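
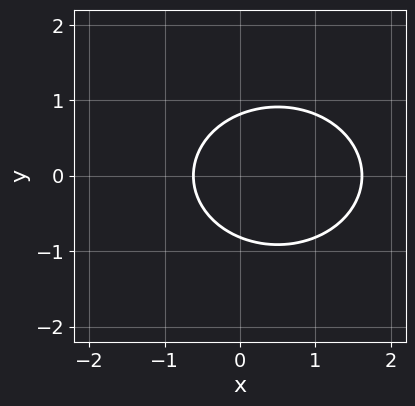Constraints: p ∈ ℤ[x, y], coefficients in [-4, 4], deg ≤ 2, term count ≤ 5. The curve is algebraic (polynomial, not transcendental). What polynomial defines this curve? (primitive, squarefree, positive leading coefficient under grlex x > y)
The degree is 2 — the shape is more complex than any degree-1 curve.
Symmetries: mirror symmetry y ↦ −y ⇒ only even powers of y.
Together with the visible shape, these determine p as stated.

2*x^2 + 3*y^2 - 2*x - 2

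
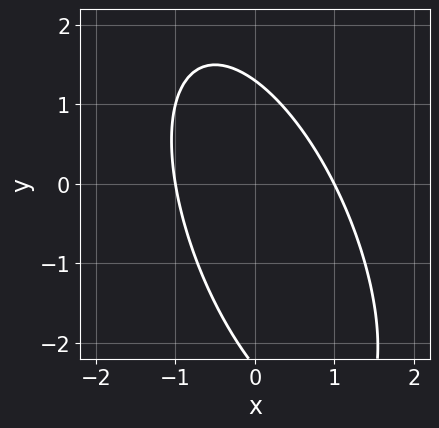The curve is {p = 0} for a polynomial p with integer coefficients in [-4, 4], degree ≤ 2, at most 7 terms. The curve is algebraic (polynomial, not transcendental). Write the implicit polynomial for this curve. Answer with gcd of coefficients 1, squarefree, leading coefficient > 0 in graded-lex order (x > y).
(a) Degree: a generic line meets the curve in up to 2 points, so deg p = 2.
(b) From the visible intercepts: among the integer gridlines, it crosses the x-axis at x ∈ {-1, 1}.
(c) The integer polynomial consistent with all of this is the stated p.

3*x^2 + 2*x*y + y^2 + y - 3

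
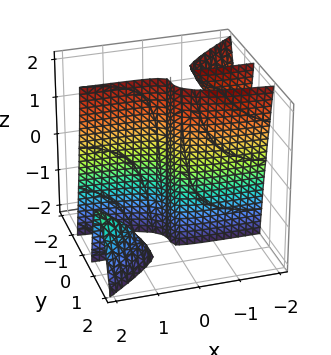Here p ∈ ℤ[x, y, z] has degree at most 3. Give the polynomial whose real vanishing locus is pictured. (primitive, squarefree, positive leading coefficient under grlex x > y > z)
(a) There are 3 components. They look like related sheets of one shape, so recover p as a whole.
(b) deg p = 3. The shape is more complex than any degree-2 surface.
(c) From the axis intercepts and sections: the visible z-axis segment lies entirely on the surface; it crosses the x-axis at the gridline x = 0; one y-axis crossing is at y = 0.
(d) These observations pin down the coefficients.

2*x*y^2 - x*y*z - 3*y^3 - x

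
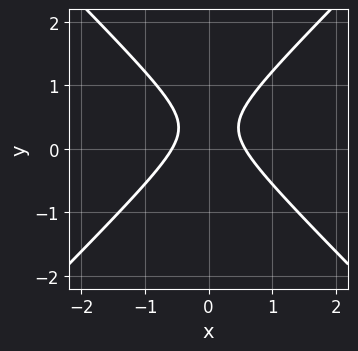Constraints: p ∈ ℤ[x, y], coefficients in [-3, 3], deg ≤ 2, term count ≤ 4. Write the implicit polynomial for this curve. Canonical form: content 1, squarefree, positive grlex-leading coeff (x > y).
3*x^2 - 3*y^2 + 2*y - 1

1. The degree is 2 — the shape is more complex than any degree-1 curve.
2. Symmetries: mirror symmetry x ↦ −x ⇒ only even powers of x.
3. Checking where it meets the axes: the curve avoids every integer y-axis point in the box.
4. Putting this together gives p.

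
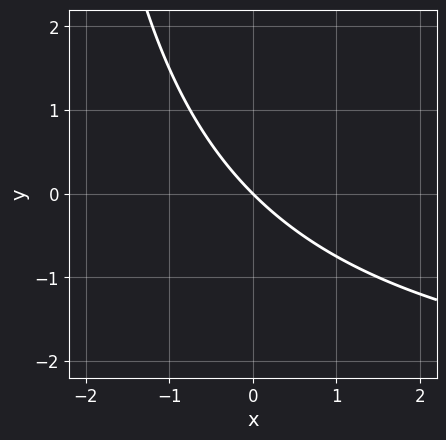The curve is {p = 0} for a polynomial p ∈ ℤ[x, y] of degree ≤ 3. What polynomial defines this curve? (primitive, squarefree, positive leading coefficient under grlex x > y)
First, degree: no degree-1 curve has this shape, so deg p = 2.
Then, observable constraints: it meets the x-axis at x = 0 (among the integer gridlines); it crosses the y-axis at the gridline y = 0.
Finally, matching integer coefficients to the picture gives p.

x*y + 3*x + 3*y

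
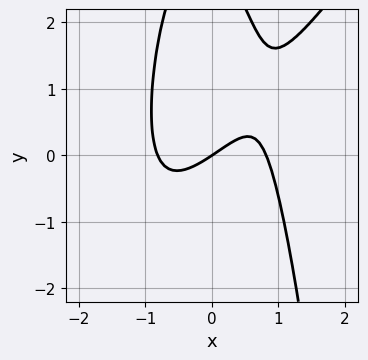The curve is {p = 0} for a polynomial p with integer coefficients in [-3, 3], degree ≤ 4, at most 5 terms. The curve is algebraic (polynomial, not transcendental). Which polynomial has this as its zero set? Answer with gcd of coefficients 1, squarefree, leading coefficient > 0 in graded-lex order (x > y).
3*x^3 - 2*x^2*y - y^2 - 2*x + 3*y

(a) The degree is 3 — no degree-2 curve has this shape.
(b) Observable constraints: it crosses the y-axis at the gridline y = 0; it crosses the x-axis at the gridline x = 0.
(c) Assembling these constraints gives the stated polynomial.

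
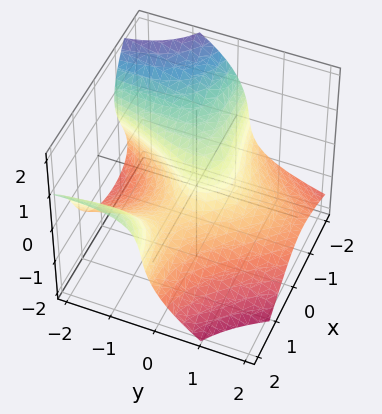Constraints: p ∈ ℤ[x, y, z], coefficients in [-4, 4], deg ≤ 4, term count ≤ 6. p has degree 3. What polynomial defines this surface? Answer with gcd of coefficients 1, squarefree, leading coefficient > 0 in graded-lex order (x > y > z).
3*x^2*y - 3*x*y*z + 3*z^3 + 2*y^2 + 2*x

First, deg p = 3. A generic line meets the surface in up to 3 points.
Next, from the visible intercepts: it meets the x-axis at x = 0 (among the integer gridlines); one y-axis crossing is at y = 0; it crosses the z-axis at the gridline z = 0.
Finally, matching integer coefficients to the picture gives p.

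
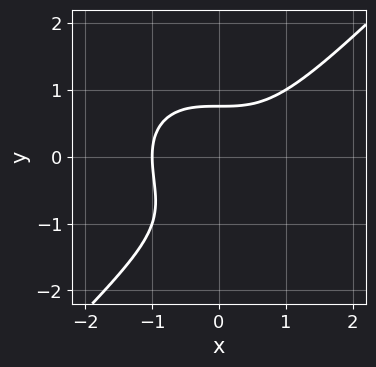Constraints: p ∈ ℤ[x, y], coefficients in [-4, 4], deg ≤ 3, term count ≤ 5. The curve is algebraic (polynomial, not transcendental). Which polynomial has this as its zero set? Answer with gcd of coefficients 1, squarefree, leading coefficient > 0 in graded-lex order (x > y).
x^3 - y^3 - y^2 + 1

(a) deg p = 3. No degree-2 curve has this shape.
(b) Checking where it meets the axes: it crosses the x-axis at the gridline x = -1.
(c) Solving for integer coefficients yields p as stated.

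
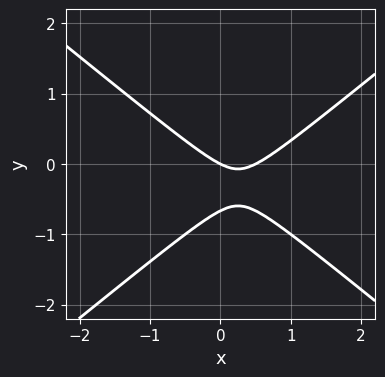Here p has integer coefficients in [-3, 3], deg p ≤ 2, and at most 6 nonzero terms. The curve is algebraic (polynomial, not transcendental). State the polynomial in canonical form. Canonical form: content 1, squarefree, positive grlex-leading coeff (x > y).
2*x^2 - 3*y^2 - x - 2*y

1. Degree: the shape is more complex than any degree-1 curve, so deg p = 2.
2. Reading off the gridlines: it crosses the y-axis at the gridline y = 0; it meets the x-axis at x = 0 (among the integer gridlines).
3. Matching integer coefficients to the picture gives p.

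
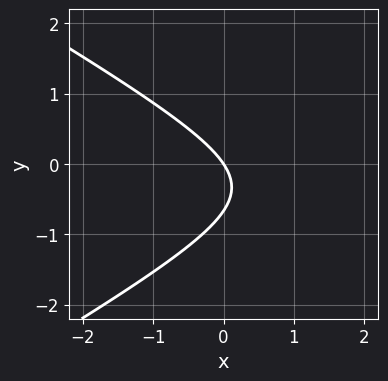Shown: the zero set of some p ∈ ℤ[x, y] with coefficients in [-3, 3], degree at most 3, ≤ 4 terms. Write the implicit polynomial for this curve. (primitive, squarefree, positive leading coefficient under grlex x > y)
x^2 - 3*y^2 - 3*x - 2*y

1. The degree is 2 — a generic line meets the curve in up to 2 points.
2. Checking where it meets the axes: it crosses the y-axis at the gridline y = 0; it crosses the x-axis at the gridline x = 0.
3. The integer polynomial consistent with all of this is the stated p.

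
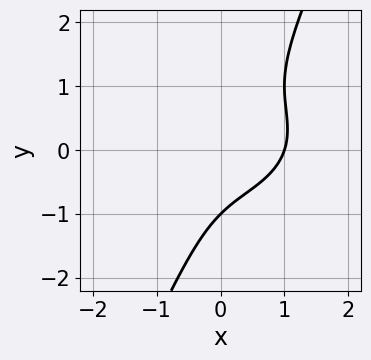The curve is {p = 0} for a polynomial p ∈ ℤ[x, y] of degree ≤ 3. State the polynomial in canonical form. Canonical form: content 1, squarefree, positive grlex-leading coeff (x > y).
x^3 + 2*x*y^2 - y^3 - x*y - 1

First, deg p = 3. No degree-2 curve has this shape.
Then, from the visible intercepts: it meets the x-axis at x = 1 (among the integer gridlines); it meets the y-axis at y = -1 (among the integer gridlines).
Finally, solving for integer coefficients yields p as stated.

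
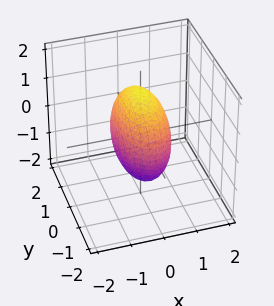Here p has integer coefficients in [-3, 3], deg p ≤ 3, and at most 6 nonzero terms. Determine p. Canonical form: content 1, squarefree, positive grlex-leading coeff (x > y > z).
3*x^2 + y^2 + z^2 - 2

The degree is 2 — a closed, bounded, convex surface; a quadric.
Symmetries: it's symmetric under y → −y, forcing even powers of y; it's symmetric under z → −z, forcing even powers of z; it's symmetric under x → −x, forcing even powers of x.
Matching integer coefficients to the picture gives p.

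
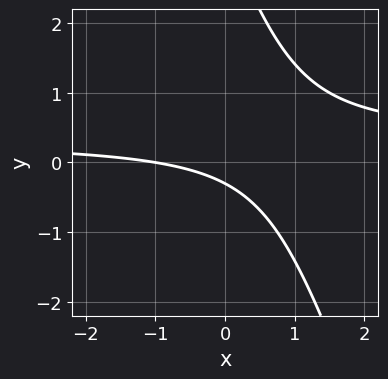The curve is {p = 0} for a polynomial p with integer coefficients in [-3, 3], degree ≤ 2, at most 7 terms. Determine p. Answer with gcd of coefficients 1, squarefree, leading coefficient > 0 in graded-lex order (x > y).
3*x*y + y^2 - x - 3*y - 1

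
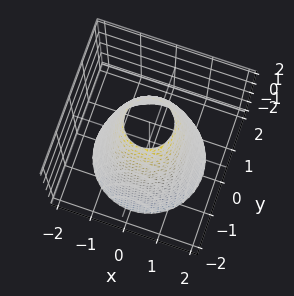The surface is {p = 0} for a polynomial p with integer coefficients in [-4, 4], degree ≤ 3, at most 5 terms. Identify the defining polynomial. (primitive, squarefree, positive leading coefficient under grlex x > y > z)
2*x^2 + 2*y^2 + z - 3

(a) deg p = 2. No degree-1 surface has this shape.
(b) Symmetries: rotational symmetry about the z-axis ⇒ p depends on x, y only through x² + y².
(c) From the visible intercepts: a circular section at z = -2 has radius between 1 and 2; the surface avoids every integer z-axis point in the box.
(d) These observations pin down the coefficients.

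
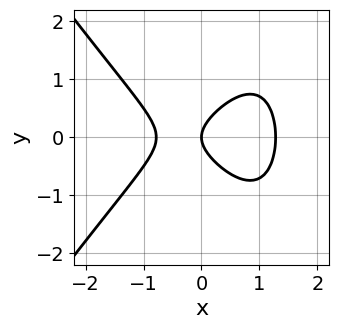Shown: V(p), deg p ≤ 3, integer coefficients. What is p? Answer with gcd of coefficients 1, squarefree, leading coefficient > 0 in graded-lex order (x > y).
2*x^3 - x*y^2 - x^2 + 3*y^2 - 2*x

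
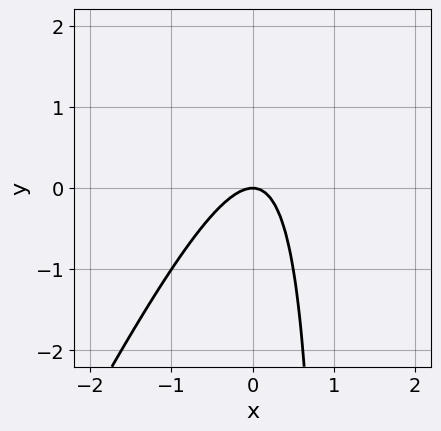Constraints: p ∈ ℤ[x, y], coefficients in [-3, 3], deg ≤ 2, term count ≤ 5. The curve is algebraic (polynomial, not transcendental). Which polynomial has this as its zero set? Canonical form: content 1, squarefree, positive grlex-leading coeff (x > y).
Degree: a generic line meets the curve in up to 2 points, so deg p = 2.
Observable constraints: it meets the y-axis at y = 0 (among the integer gridlines); it meets the x-axis at x = 0 (among the integer gridlines).
Solving for integer coefficients yields p as stated.

2*x^2 - x*y + y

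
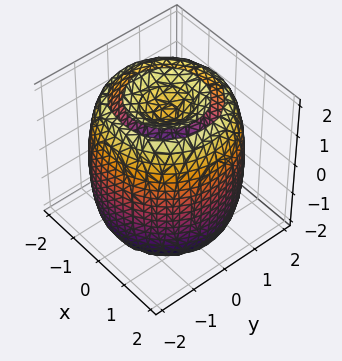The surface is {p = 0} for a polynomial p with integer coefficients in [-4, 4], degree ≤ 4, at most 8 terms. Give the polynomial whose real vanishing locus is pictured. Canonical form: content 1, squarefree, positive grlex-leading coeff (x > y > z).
(a) I count 2 distinct pieces. Treating them together as one polynomial.
(b) deg p = 4. A generic line meets the surface in up to 4 points.
(c) Symmetries: every cross-section ⟂ z is a circle, so x, y appear only via x² + y².
(d) From the visible intercepts: a circular section at z = -2 has radius exactly 1.
(e) Solving for integer coefficients yields p as stated.

x^4 + 2*x^2*y^2 + y^4 - 3*x^2 - 3*y^2 + z^2 - 2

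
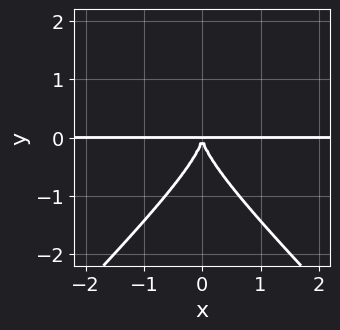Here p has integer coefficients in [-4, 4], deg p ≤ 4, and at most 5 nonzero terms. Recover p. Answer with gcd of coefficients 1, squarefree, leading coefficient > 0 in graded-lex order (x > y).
2*x^2*y^2 - 2*y^4 - 3*x^2*y

Degree: a generic line meets the curve in up to 4 points, so deg p = 4.
Symmetries: it's symmetric under x → −x, forcing even powers of x.
Checking where it meets the axes: the visible x-axis segment lies entirely on the curve.
Putting this together gives p.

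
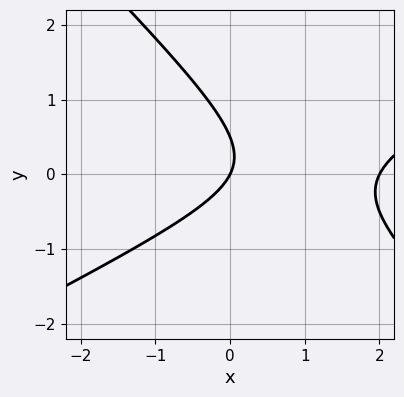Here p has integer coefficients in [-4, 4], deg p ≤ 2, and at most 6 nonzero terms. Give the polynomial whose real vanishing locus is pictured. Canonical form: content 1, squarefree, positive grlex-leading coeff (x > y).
x^2 - x*y - 2*y^2 - 2*x + y

deg p = 2. The shape is more complex than any degree-1 curve.
Reading off the gridlines: it meets the y-axis at y = 0 (among the integer gridlines); the x-axis gridline crossings are at x ∈ {0, 2}.
Putting this together gives p.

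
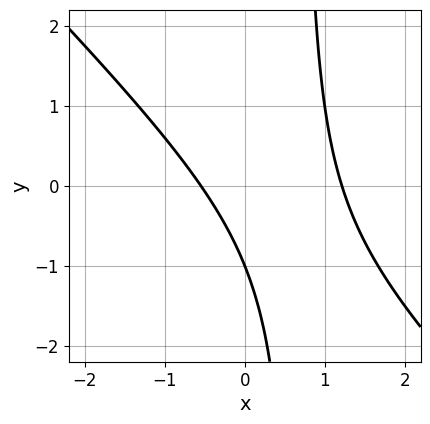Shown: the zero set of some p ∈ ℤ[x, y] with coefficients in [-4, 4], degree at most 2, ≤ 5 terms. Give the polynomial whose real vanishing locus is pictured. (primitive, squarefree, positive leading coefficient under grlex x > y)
3*x^2 + 3*x*y - 2*x - 2*y - 2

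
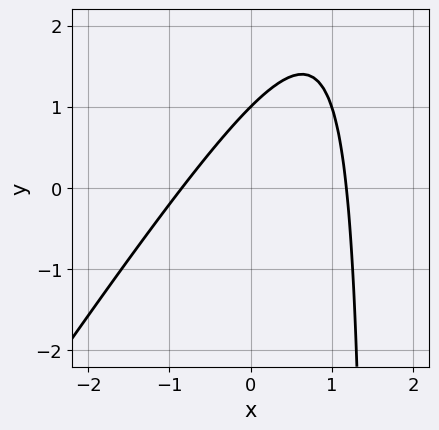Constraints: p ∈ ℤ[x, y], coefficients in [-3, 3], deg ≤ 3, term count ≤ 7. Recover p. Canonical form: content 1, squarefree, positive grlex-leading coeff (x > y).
3*x^2 - 2*x*y - x + 3*y - 3

1. deg p = 2.
2. Against the integer gridlines: it meets the y-axis at y = 1 (among the integer gridlines).
3. Together with the visible shape, these determine p as stated.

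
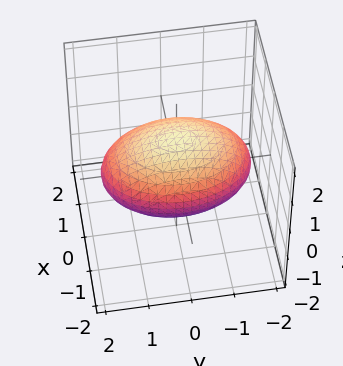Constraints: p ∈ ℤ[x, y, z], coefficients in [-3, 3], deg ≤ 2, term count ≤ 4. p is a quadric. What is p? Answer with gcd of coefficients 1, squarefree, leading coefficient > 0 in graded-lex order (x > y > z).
Degree: a closed, bounded, convex surface; a quadric, so deg p = 2.
Symmetries: it's symmetric under z → −z, forcing even powers of z; mirror symmetry y ↦ −y ⇒ only even powers of y; it's symmetric under x → −x, forcing even powers of x.
Against the integer gridlines: the z-axis gridline crossings are at z ∈ {-1, 1}.
Solving for integer coefficients yields p as stated.

2*x^2 + y^2 + 3*z^2 - 3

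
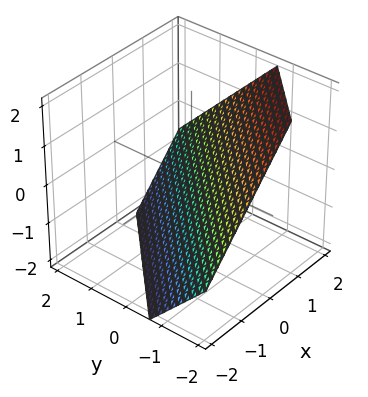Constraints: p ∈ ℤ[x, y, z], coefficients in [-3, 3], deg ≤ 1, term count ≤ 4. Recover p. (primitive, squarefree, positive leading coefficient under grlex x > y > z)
3*x - 3*y - 3*z - 2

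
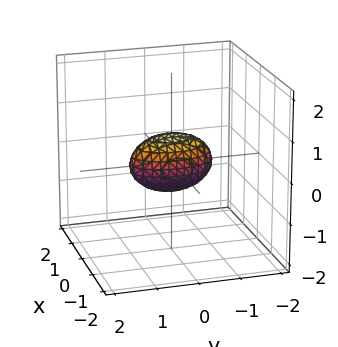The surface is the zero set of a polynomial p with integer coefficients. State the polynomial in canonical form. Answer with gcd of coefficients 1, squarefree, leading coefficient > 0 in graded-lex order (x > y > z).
First, deg p = 2.
Then, symmetries: mirror symmetry z ↦ −z ⇒ only even powers of z; the x ↦ −x reflection is a symmetry, so x appears only in even powers; the y ↦ −y reflection is a symmetry, so y appears only in even powers.
Next, against the integer gridlines: among the integer gridlines, it crosses the y-axis at y ∈ {-1, 1}.
Finally, these observations pin down the coefficients.

3*x^2 + y^2 + 2*z^2 - 1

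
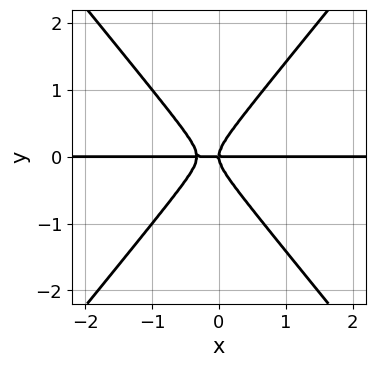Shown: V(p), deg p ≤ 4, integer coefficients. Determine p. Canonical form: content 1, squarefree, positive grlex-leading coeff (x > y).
(a) deg p = 3. The shape is more complex than any degree-2 curve.
(b) Checking where it meets the axes: the visible x-axis segment lies entirely on the curve; one y-axis crossing is at y = 0.
(c) Together with the visible shape, these determine p as stated.

3*x^2*y - 2*y^3 + x*y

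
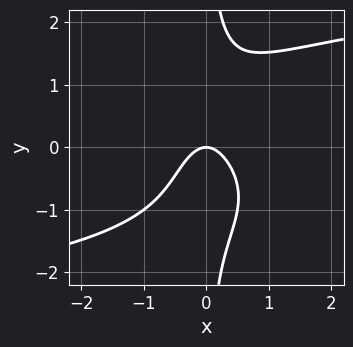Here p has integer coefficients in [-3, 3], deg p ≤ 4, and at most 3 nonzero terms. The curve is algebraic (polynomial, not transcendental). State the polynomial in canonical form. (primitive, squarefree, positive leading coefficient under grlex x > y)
x*y^3 - 2*x^2 - y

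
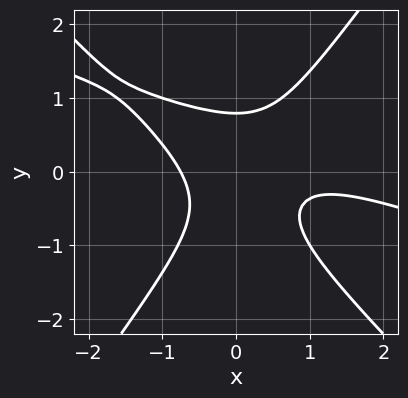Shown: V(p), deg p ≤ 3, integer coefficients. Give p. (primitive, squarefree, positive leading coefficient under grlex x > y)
x^3 + 3*x^2*y - 2*y^3 - x^2 + 1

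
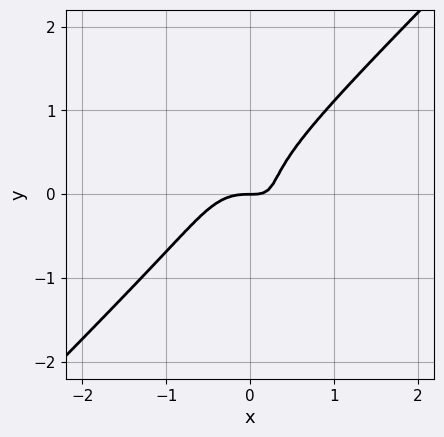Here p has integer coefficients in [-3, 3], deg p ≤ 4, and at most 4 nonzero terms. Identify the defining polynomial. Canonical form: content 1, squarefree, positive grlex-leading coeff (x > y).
3*x^3 - 3*y^3 + 2*x*y - y

First, deg p = 3. No degree-2 curve has this shape.
Then, from the axis intercepts and sections: one x-axis crossing is at x = 0; it meets the y-axis at y = 0 (among the integer gridlines).
Finally, putting this together gives p.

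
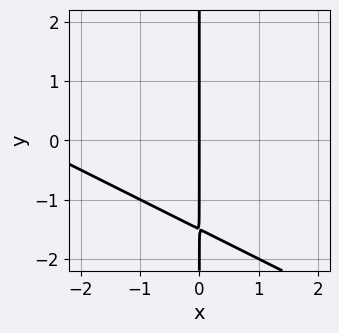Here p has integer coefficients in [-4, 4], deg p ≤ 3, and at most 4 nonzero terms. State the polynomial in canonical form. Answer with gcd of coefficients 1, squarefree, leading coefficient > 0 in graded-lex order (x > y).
x^2 + 2*x*y + 3*x

1. deg p = 2. A generic line meets the curve in up to 2 points.
2. From the visible intercepts: every point of the y-axis in the box is on the curve; one x-axis crossing is at x = 0.
3. Solving for integer coefficients yields p as stated.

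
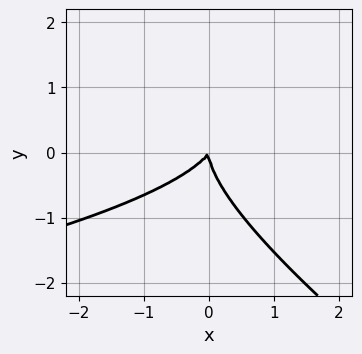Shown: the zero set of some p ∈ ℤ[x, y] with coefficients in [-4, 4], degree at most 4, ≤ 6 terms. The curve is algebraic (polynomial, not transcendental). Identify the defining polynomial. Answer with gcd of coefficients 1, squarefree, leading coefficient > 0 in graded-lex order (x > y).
1. The degree is 3 — a generic line meets the curve in up to 3 points.
2. From the visible intercepts: it crosses the y-axis at the gridline y = 0; one x-axis crossing is at x = 0.
3. Putting this together gives p.

2*x*y^2 + 3*y^3 + 3*x^2 - 2*x*y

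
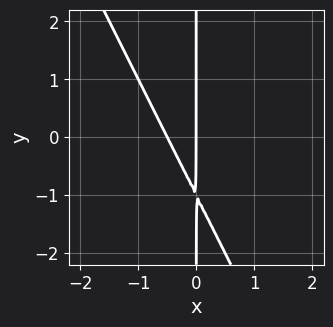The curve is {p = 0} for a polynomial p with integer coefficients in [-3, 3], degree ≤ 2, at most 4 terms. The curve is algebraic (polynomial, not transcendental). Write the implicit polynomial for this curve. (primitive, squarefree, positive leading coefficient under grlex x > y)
2*x^2 + x*y + x

1. deg p = 2. No degree-1 curve has this shape.
2. Checking where it meets the axes: every point of the y-axis in the box is on the curve; it crosses the x-axis at the gridline x = 0.
3. Putting this together gives p.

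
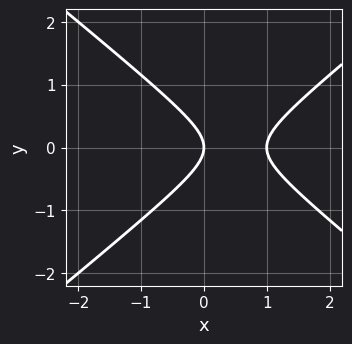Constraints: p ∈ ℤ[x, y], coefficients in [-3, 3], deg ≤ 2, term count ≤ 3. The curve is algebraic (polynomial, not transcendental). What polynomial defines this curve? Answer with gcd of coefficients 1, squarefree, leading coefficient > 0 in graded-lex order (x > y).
1. deg p = 2. A generic line meets the curve in up to 2 points.
2. Symmetries: it's symmetric under y → −y, forcing even powers of y.
3. From the visible intercepts: it meets the y-axis at y = 0 (among the integer gridlines); among the integer gridlines, it crosses the x-axis at x ∈ {0, 1}.
4. Fitting integer coefficients to these (and the overall shape) gives p.

2*x^2 - 3*y^2 - 2*x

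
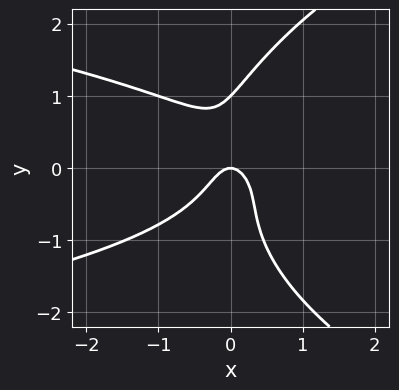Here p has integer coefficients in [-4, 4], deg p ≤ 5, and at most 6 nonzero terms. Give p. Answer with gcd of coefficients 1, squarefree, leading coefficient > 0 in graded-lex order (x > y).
y^4 - 3*x*y^2 - 3*x^2 - y

First, degree: the shape is more complex than any degree-3 curve, so deg p = 4.
Then, reading off the gridlines: among the integer gridlines, it crosses the y-axis at y ∈ {0, 1}; it crosses the x-axis at the gridline x = 0.
Finally, these observations pin down the coefficients.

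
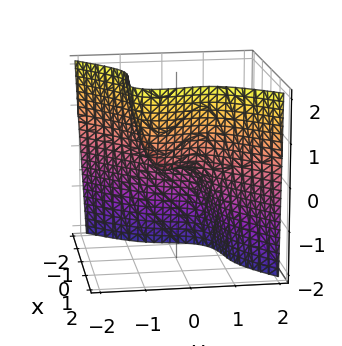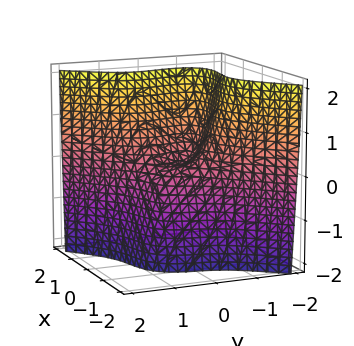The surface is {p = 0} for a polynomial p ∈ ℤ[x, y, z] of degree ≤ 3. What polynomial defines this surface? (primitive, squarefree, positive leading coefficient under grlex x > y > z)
3*x^3 - 3*y^3 + 2*x*y - 2*z

1. The degree is 3 — the shape is more complex than any degree-2 surface.
2. Reading off the gridlines: it crosses the z-axis at the gridline z = 0; one x-axis crossing is at x = 0.
3. Solving for integer coefficients yields p as stated.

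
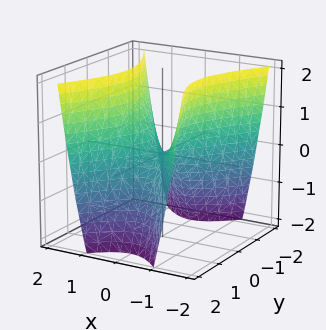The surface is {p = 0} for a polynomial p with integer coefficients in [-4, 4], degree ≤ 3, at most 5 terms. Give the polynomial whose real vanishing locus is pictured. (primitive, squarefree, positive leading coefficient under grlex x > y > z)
2*x^2 - y^2 - z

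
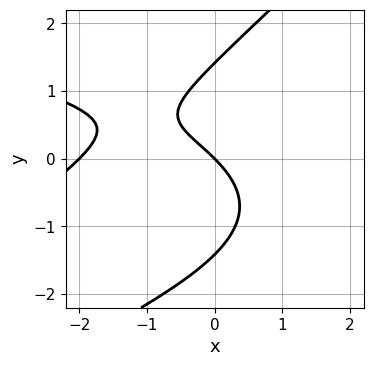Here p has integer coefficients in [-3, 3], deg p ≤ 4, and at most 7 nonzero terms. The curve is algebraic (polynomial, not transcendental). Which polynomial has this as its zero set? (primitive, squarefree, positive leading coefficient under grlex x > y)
1. The degree is 3 — the shape is more complex than any degree-2 curve.
2. Observable constraints: the x-axis gridline crossings are at x ∈ {-2, 0}; one y-axis crossing is at y = 0.
3. Solving for integer coefficients yields p as stated.

x*y^2 - y^3 + x^2 + 2*x + 2*y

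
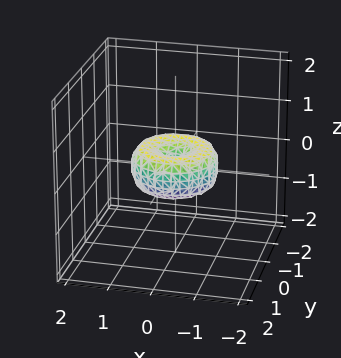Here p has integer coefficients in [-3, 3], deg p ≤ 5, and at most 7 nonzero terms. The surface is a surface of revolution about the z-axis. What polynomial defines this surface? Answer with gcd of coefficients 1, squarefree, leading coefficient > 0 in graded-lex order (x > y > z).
x^4 + 2*x^2*y^2 + y^4 - x^2 - y^2 + z^2

First, deg p = 4. A generic line meets the surface in up to 4 points.
Then, symmetry: the surface is invariant under rotation about z: p = q(x² + y², z).
Then, reading off the gridlines: a circular section at z = 0 has radius exactly 1; among the integer gridlines, it crosses the x-axis at x ∈ {-1, 0, 1}; it meets the z-axis at z = 0 (among the integer gridlines).
Finally, the integer polynomial consistent with all of this is the stated p. Check: (0, 1, 0) on the y-axis lies on the surface, and p(0, 1, 0) = 0. ✓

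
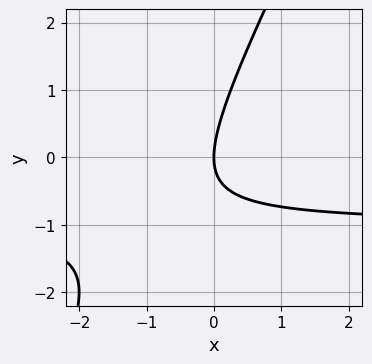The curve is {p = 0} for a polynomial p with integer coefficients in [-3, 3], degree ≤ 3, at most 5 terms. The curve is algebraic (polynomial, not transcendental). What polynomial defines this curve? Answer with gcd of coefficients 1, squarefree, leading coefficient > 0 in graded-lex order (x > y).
First, the degree is 2 — the shape is more complex than any degree-1 curve.
Next, against the integer gridlines: it meets the y-axis at y = 0 (among the integer gridlines); it meets the x-axis at x = 0 (among the integer gridlines).
Finally, solving for integer coefficients yields p as stated.

2*x*y - y^2 + 2*x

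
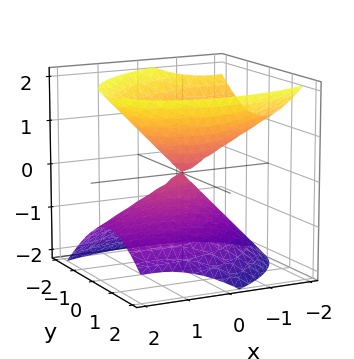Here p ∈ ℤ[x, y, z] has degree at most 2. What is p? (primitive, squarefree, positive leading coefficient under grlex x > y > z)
x^2 - x*y + x*z + 2*y^2 - 2*z^2

(a) The picture has 2 separate pieces. Treating them together as one polynomial.
(b) deg p = 2. The shape is more complex than any degree-1 surface.
(c) From the visible intercepts: it crosses the x-axis at the gridline x = 0; one z-axis crossing is at z = 0; it crosses the y-axis at the gridline y = 0.
(d) Matching integer coefficients to the picture gives p.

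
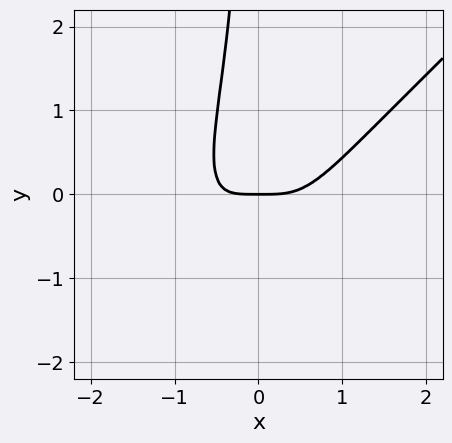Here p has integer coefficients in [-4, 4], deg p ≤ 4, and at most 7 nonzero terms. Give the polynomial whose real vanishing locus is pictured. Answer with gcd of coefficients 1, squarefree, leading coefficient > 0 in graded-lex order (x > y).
3*x^4 - 3*x^3*y - 2*x*y^2 - x*y - 2*y

(a) The degree is 4 — the shape is more complex than any degree-3 curve.
(b) From the visible intercepts: it crosses the y-axis at the gridline y = 0; it crosses the x-axis at the gridline x = 0.
(c) Solving for integer coefficients yields p as stated.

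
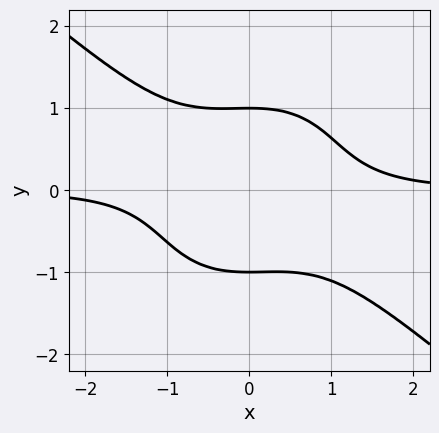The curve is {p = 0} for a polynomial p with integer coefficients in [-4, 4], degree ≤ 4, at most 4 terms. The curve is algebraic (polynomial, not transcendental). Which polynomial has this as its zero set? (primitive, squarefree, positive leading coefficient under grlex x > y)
2*x^3*y + x^2*y^2 + 2*y^4 - 2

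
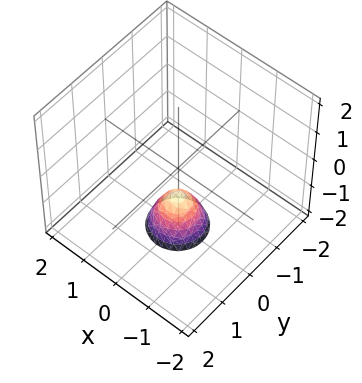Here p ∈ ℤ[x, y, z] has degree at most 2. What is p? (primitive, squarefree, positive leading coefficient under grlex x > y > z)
(a) deg p = 2. A generic line meets the surface in up to 2 points.
(b) Symmetry: every cross-section ⟂ z is a circle, so x, y appear only via x² + y².
(c) Checking where it meets the axes: a circular section at z = -2 has radius between 0 and 1; one z-axis crossing is at z = -1; no x-intercept at any integer in the box.
(d) Together with the visible shape, these determine p as stated.

2*x^2 + 2*y^2 + z + 1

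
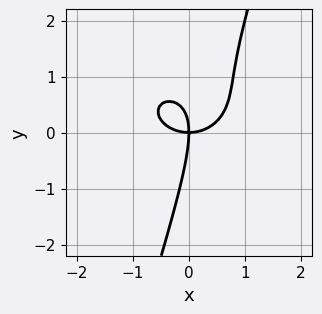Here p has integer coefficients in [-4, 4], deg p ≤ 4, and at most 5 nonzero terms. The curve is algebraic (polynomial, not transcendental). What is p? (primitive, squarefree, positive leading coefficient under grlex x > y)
First, degree: a generic line meets the curve in up to 3 points, so deg p = 3.
Then, against the integer gridlines: it meets the x-axis at x = 0 (among the integer gridlines); it meets the y-axis at y = 0 (among the integer gridlines).
Finally, fitting integer coefficients to these (and the overall shape) gives p.

2*x^3 + 3*x*y^2 - y^3 - 3*x*y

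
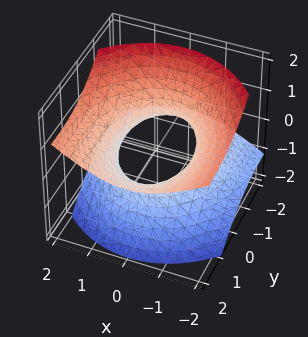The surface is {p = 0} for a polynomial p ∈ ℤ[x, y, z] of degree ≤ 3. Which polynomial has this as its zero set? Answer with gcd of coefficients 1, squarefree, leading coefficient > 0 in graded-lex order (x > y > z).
deg p = 2. The shape is more complex than any degree-1 surface.
From the visible intercepts: no z-intercept at any integer in the box; the x-axis gridline crossings are at x ∈ {-1, 1}.
Fitting integer coefficients to these (and the overall shape) gives p.

2*x^2 + y^2 - 3*y*z - 3*z^2 - 2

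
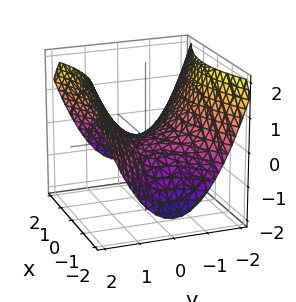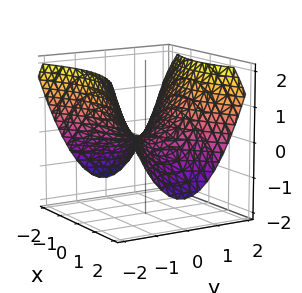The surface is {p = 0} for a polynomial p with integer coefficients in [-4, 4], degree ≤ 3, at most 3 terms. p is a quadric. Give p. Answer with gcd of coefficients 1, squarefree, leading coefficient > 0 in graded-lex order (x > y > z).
x^2 - 2*y^2 + 3*z

1. Degree: a hyperbolic paraboloid; a quadric, so deg p = 2.
2. Symmetries: the x ↦ −x reflection is a symmetry, so x appears only in even powers; the y ↦ −y reflection is a symmetry, so y appears only in even powers.
3. Observable constraints: one z-axis crossing is at z = 0; one y-axis crossing is at y = 0; it crosses the x-axis at the gridline x = 0.
4. Matching integer coefficients to the picture gives p.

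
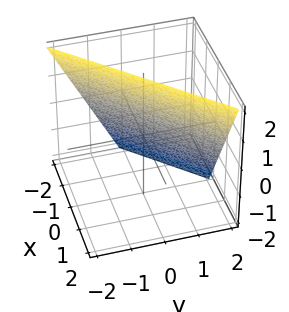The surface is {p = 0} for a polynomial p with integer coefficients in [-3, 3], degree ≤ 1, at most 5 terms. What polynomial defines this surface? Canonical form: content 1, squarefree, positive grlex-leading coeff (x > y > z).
2*x - 2*y - z + 2

(a) The degree is 1 — every cross-section is a straight line — this is a plane.
(b) Observable constraints: it meets the x-axis at x = -1 (among the integer gridlines); one z-axis crossing is at z = 2; it crosses the y-axis at the gridline y = 1.
(c) Matching integer coefficients to the picture gives p.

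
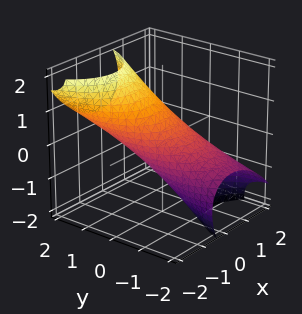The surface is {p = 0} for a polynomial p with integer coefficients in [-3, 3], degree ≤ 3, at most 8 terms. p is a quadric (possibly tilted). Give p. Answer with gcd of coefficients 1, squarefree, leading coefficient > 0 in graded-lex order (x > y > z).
The degree is 2 — a generic line meets the surface in up to 2 points.
Checking where it meets the axes: among the integer gridlines, it crosses the z-axis at z ∈ {-1, 1}; the x-axis gridline crossings are at x ∈ {-1, 1}.
Matching integer coefficients to the picture gives p.

2*x^2 + 2*x*z + y^2 - 3*y*z + 2*z^2 - 2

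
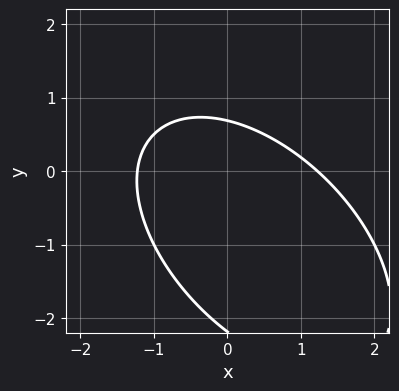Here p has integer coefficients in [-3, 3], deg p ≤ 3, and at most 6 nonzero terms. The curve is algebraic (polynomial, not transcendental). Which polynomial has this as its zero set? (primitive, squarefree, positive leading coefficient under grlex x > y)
2*x^2 + 2*x*y + 2*y^2 + 3*y - 3

(a) deg p = 2.
(b) Solving for integer coefficients yields p as stated.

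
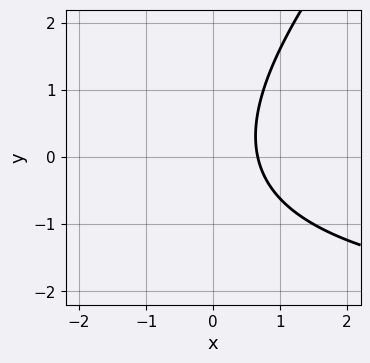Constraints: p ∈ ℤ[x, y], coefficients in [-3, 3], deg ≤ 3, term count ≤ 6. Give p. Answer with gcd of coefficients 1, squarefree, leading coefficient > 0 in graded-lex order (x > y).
Degree: no degree-1 curve has this shape, so deg p = 2.
Observable constraints: it misses every integer gridline on the y-axis.
These observations pin down the coefficients.

x*y - y^2 + 3*x - 2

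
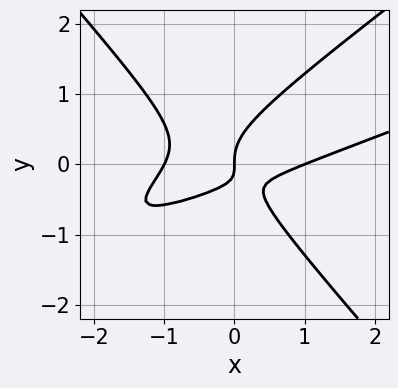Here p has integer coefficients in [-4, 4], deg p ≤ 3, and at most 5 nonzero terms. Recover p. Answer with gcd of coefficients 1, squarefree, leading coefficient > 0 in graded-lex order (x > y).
x^3 - 3*x^2*y + 3*y^3 - 2*x*y - x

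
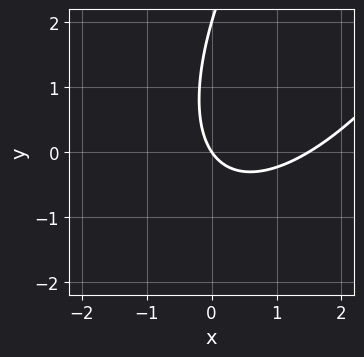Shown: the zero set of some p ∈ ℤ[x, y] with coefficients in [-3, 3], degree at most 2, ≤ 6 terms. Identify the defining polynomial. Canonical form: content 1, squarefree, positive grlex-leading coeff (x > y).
2*x^2 - 2*x*y + y^2 - 3*x - 2*y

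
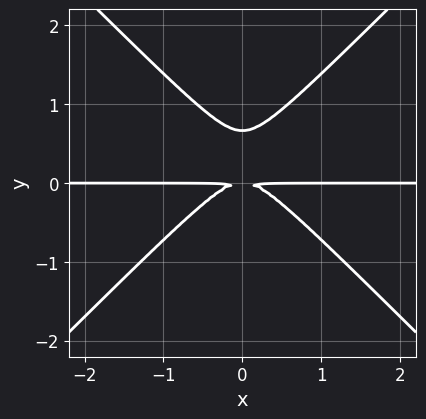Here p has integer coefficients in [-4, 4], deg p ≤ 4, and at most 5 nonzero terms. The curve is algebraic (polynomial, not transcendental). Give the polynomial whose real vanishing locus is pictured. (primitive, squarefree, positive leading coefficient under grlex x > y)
3*x^2*y - 3*y^3 + 2*y^2

First, deg p = 3. A generic line meets the curve in up to 3 points.
Next, symmetries: mirror symmetry x ↦ −x ⇒ only even powers of x.
Next, checking where it meets the axes: every point of the x-axis in the box is on the curve.
Finally, solving for integer coefficients yields p as stated.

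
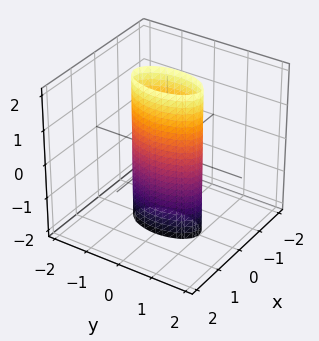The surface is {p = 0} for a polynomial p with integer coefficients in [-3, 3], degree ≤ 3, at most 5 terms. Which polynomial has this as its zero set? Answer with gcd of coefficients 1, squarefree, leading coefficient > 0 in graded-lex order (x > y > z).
3*x^2 + y^2 - 1

(a) deg p = 2.
(b) Symmetries: the y ↦ −y reflection is a symmetry, so y appears only in even powers; the x ↦ −x reflection is a symmetry, so x appears only in even powers; it's symmetric under z → −z, forcing even powers of z.
(c) Reading off the gridlines: the y-axis gridline crossings are at y ∈ {-1, 1}; the surface avoids every integer z-axis point in the box.
(d) Solving for integer coefficients yields p as stated.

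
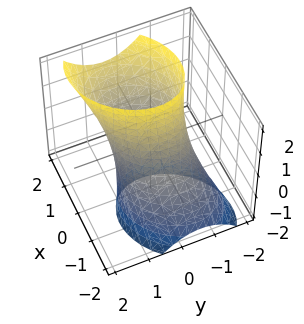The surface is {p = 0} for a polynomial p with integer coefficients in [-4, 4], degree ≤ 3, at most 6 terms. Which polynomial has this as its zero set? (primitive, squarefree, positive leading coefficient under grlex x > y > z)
First, the degree is 2 — no degree-1 surface has this shape.
Then, from the visible intercepts: it misses every integer gridline on the z-axis; the x-axis gridline crossings are at x ∈ {-1, 1}; among the integer gridlines, it crosses the y-axis at y ∈ {-1, 1}.
Finally, fitting integer coefficients to these (and the overall shape) gives p.

2*x^2 - x*y - 2*x*z + 2*y^2 - 2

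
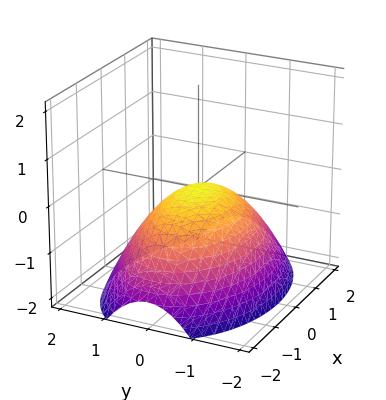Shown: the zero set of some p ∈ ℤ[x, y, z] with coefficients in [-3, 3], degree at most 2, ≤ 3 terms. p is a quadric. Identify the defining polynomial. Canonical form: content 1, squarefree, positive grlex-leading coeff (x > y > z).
x^2 + 2*y^2 + 3*z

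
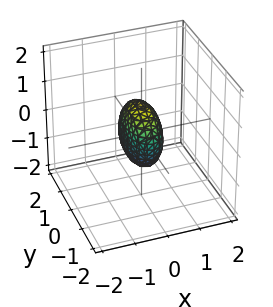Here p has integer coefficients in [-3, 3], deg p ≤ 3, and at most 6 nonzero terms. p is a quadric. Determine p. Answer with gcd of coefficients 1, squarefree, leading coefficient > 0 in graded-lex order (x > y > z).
(a) The degree is 2 — bounded and convex; a quadric.
(b) Symmetries: the x ↦ −x reflection is a symmetry, so x appears only in even powers; the z ↦ −z reflection is a symmetry, so z appears only in even powers; the y ↦ −y reflection is a symmetry, so y appears only in even powers.
(c) Against the integer gridlines: the z-axis gridline crossings are at z ∈ {-1, 1}; the y-axis gridline crossings are at y ∈ {-1, 1}.
(d) Together with the visible shape, these determine p as stated.

3*x^2 + y^2 + z^2 - 1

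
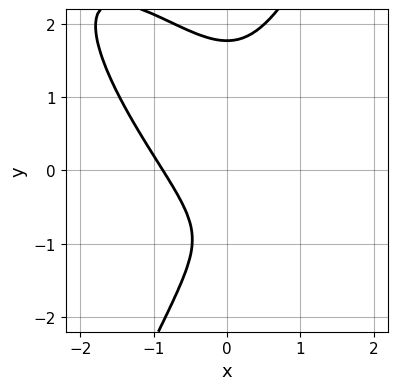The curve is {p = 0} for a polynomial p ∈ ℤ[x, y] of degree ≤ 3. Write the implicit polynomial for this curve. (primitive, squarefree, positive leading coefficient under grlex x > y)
3*x^3 + 3*x^2*y - y^3 + 2*y + 2

First, deg p = 3. No degree-2 curve has this shape.
Finally, solving for integer coefficients yields p as stated.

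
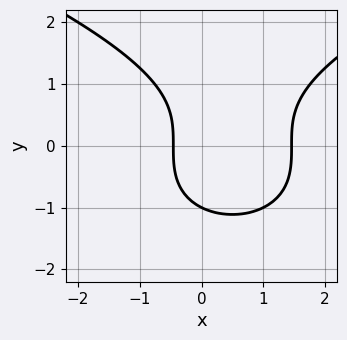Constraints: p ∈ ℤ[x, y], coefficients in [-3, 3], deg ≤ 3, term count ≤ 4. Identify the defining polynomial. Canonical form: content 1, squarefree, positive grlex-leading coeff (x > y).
2*y^3 - 3*x^2 + 3*x + 2

(a) deg p = 3.
(b) Against the integer gridlines: it meets the y-axis at y = -1 (among the integer gridlines).
(c) Fitting integer coefficients to these (and the overall shape) gives p.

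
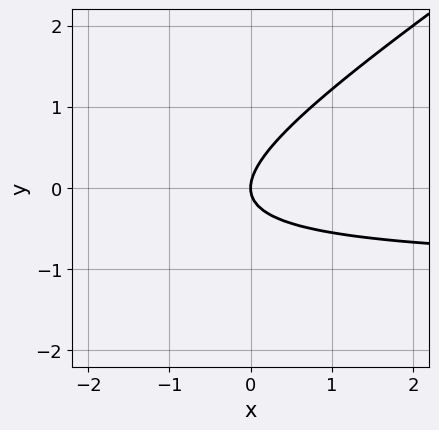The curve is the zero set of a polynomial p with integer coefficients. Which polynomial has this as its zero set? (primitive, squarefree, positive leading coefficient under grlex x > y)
2*x*y - 3*y^2 + 2*x

First, deg p = 2.
Next, against the integer gridlines: it crosses the x-axis at the gridline x = 0; one y-axis crossing is at y = 0.
Finally, the integer polynomial consistent with all of this is the stated p.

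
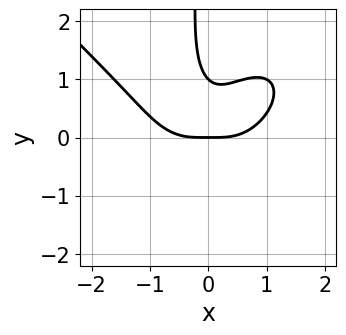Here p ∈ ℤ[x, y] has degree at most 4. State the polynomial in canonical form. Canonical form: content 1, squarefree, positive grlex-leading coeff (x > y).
(a) deg p = 4.
(b) From the axis intercepts and sections: one x-axis crossing is at x = 0; among the integer gridlines, it crosses the y-axis at y ∈ {0, 1}.
(c) Assembling these constraints gives the stated polynomial.

x^4 + x*y^3 - 2*x^2*y + y^2 - y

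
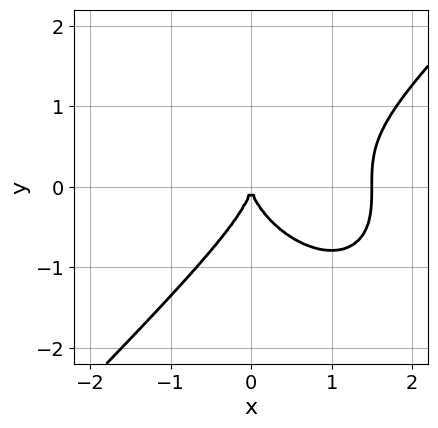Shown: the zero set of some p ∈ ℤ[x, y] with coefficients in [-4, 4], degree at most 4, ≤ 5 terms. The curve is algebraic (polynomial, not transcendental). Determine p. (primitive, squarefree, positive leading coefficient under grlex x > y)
Degree: a generic line meets the curve in up to 3 points, so deg p = 3.
From the visible intercepts: one x-axis crossing is at x = 0; it meets the y-axis at y = 0 (among the integer gridlines).
Putting this together gives p.

2*x^3 - 2*y^3 - 3*x^2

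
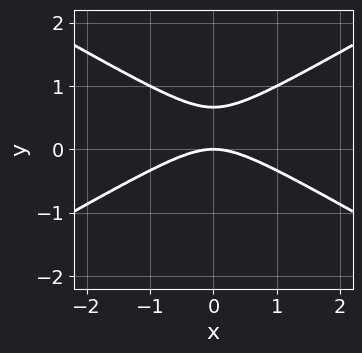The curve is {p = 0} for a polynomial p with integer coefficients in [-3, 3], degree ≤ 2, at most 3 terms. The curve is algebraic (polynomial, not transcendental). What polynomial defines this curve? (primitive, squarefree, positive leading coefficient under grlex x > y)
x^2 - 3*y^2 + 2*y

First, the degree is 2 — the shape is more complex than any degree-1 curve.
Next, symmetries: mirror symmetry x ↦ −x ⇒ only even powers of x.
Next, checking where it meets the axes: one y-axis crossing is at y = 0; it crosses the x-axis at the gridline x = 0.
Finally, these observations pin down the coefficients.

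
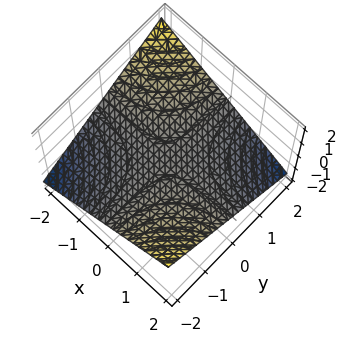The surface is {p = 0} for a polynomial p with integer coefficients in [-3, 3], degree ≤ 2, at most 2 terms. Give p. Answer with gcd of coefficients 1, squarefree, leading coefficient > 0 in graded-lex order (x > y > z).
1. Degree: a saddle surface; a quadric, so deg p = 2.
2. Checking where it meets the axes: every point of the y-axis in the box is on the surface; every point of the x-axis in the box is on the surface.
3. Together with the visible shape, these determine p as stated.

x*y + 3*z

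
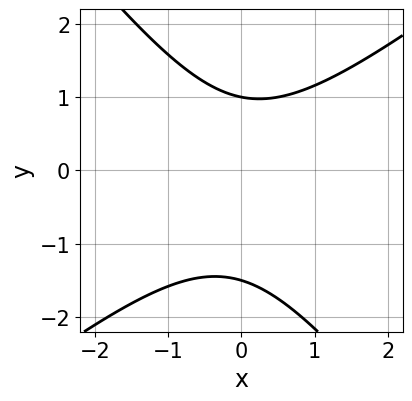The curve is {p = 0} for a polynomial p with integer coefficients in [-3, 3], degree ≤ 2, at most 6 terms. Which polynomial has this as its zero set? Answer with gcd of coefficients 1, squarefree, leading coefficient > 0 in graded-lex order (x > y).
2*x^2 - x*y - 2*y^2 - y + 3

1. The degree is 2 — no degree-1 curve has this shape.
2. Checking where it meets the axes: the curve avoids every integer x-axis point in the box; one y-axis crossing is at y = 1.
3. The integer polynomial consistent with all of this is the stated p.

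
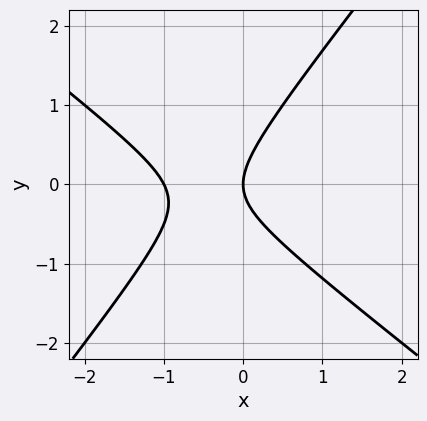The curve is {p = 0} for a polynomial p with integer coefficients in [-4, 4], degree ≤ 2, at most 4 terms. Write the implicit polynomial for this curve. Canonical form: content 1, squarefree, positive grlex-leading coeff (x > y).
2*x^2 + x*y - 2*y^2 + 2*x

Degree: no degree-1 curve has this shape, so deg p = 2.
Checking where it meets the axes: it crosses the y-axis at the gridline y = 0; the x-axis gridline crossings are at x ∈ {-1, 0}.
Fitting integer coefficients to these (and the overall shape) gives p.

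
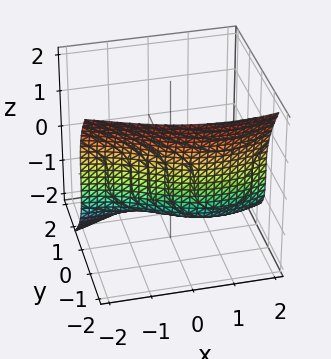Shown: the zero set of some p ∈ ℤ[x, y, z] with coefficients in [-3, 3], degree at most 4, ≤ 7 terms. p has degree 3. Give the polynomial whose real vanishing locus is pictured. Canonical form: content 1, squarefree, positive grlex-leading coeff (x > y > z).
(a) The degree is 3 — no degree-2 surface has this shape.
(b) Reading off the gridlines: the surface avoids every integer x-axis point in the box; it meets the y-axis at y = -1 (among the integer gridlines).
(c) The integer polynomial consistent with all of this is the stated p.

x^2*y + 2*y^3 + z^3 - 2*x*y + 2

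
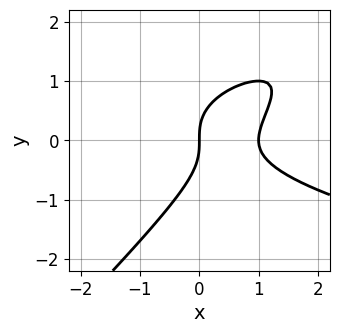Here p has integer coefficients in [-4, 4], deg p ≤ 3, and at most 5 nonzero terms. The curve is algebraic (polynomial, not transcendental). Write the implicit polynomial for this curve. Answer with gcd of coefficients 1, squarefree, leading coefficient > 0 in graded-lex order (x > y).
(a) Degree: no degree-2 curve has this shape, so deg p = 3.
(b) Checking where it meets the axes: the x-axis gridline crossings are at x ∈ {0, 1}; it crosses the y-axis at the gridline y = 0.
(c) Together with the visible shape, these determine p as stated.

x*y^2 - y^3 - x^2 + x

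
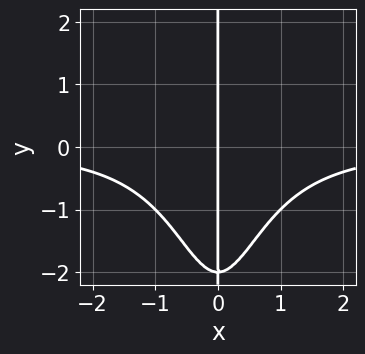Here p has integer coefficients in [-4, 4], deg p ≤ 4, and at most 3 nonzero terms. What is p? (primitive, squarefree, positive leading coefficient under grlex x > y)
First, the degree is 4 — a generic line meets the curve in up to 4 points.
Next, observable constraints: every point of the y-axis in the box is on the curve; one x-axis crossing is at x = 0.
Finally, solving for integer coefficients yields p as stated.

x^3*y + x*y + 2*x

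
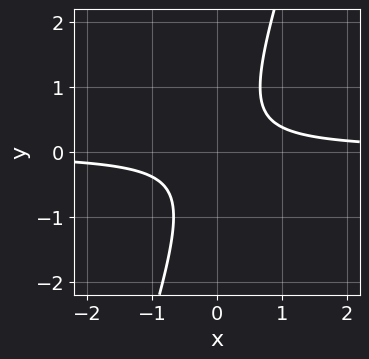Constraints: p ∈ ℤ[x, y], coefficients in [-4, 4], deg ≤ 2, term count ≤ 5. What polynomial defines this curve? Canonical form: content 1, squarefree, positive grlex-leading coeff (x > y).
3*x*y - y^2 - 1

(a) The degree is 2 — no degree-1 curve has this shape.
(b) Checking where it meets the axes: no x-intercept at any integer in the box; the curve avoids every integer y-axis point in the box.
(c) Solving for integer coefficients yields p as stated.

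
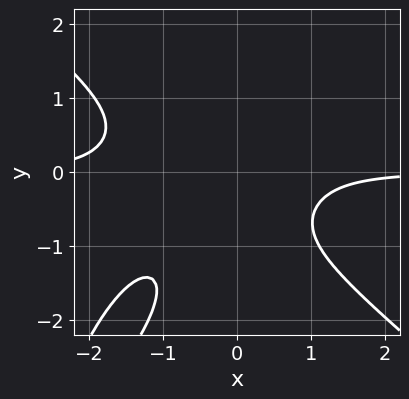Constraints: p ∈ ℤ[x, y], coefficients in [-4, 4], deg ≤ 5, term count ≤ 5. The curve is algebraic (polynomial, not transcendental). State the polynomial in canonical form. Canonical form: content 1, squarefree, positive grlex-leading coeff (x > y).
2*x^3*y - 2*x*y^3 + y^4 + 2*x^2*y + 2

1. deg p = 4.
2. Reading off the gridlines: it misses every integer gridline on the x-axis; the curve avoids every integer y-axis point in the box.
3. These observations pin down the coefficients.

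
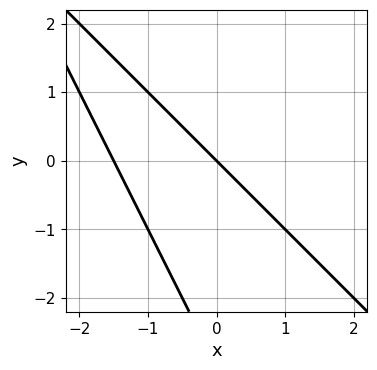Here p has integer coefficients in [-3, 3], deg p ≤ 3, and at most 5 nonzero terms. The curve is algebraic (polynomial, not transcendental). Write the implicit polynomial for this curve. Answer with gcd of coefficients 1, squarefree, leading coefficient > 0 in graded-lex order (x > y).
Degree: a generic line meets the curve in up to 2 points, so deg p = 2.
Reading off the gridlines: one x-axis crossing is at x = 0; it crosses the y-axis at the gridline y = 0.
Putting this together gives p.

2*x^2 + 3*x*y + y^2 + 3*x + 3*y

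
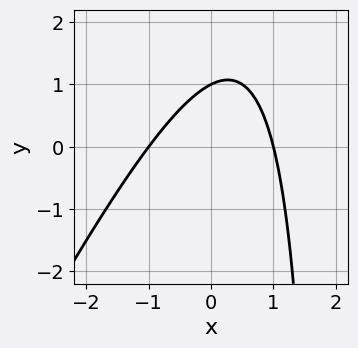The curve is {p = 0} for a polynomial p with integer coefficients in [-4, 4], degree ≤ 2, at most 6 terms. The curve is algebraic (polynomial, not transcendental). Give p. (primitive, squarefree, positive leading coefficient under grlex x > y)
deg p = 2. No degree-1 curve has this shape.
From the visible intercepts: the x-axis gridline crossings are at x ∈ {-1, 1}; it meets the y-axis at y = 1 (among the integer gridlines).
The integer polynomial consistent with all of this is the stated p.

2*x^2 - x*y + 2*y - 2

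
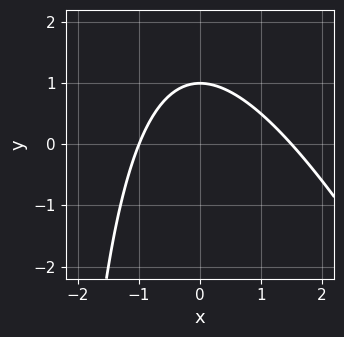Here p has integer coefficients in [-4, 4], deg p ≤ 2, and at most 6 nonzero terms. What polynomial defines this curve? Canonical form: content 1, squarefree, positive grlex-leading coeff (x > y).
2*x^2 + x*y - x + 3*y - 3

deg p = 2. A generic line meets the curve in up to 2 points.
Against the integer gridlines: it meets the y-axis at y = 1 (among the integer gridlines); it crosses the x-axis at the gridline x = -1.
Solving for integer coefficients yields p as stated.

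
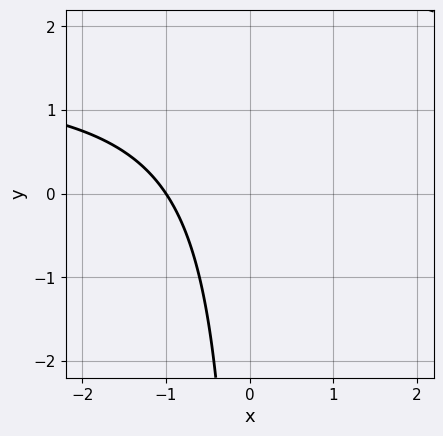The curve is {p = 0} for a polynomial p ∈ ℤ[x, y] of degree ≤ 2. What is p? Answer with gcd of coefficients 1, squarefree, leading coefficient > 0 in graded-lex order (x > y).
2*x*y - 3*x - 3

First, deg p = 2. A generic line meets the curve in up to 2 points.
Next, observable constraints: one x-axis crossing is at x = -1; no y-intercept at any integer in the box.
Finally, solving for integer coefficients yields p as stated.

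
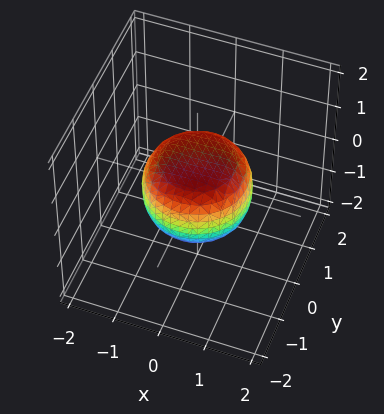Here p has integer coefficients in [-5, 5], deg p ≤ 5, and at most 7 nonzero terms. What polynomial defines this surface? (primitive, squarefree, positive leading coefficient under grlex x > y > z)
First, degree: no degree-3 surface has this shape, so deg p = 4.
Next, symmetries: rotational symmetry about the z-axis ⇒ p depends on x, y only through x² + y².
Next, from the axis intercepts and sections: a circular section at z = 0 has radius between 1 and 2.
Finally, assembling these constraints gives the stated polynomial.

2*x^4 + 4*x^2*y^2 + 2*y^4 - x^2 - y^2 + 3*z^2 - 2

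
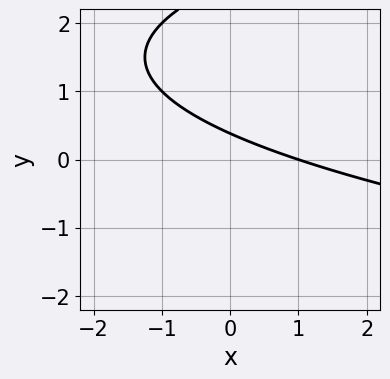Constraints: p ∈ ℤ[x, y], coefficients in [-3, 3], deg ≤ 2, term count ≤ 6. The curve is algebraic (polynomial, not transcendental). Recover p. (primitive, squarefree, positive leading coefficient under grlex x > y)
1. deg p = 2. The shape is more complex than any degree-1 curve.
2. From the axis intercepts and sections: it crosses the x-axis at the gridline x = 1.
3. Solving for integer coefficients yields p as stated.

y^2 - x - 3*y + 1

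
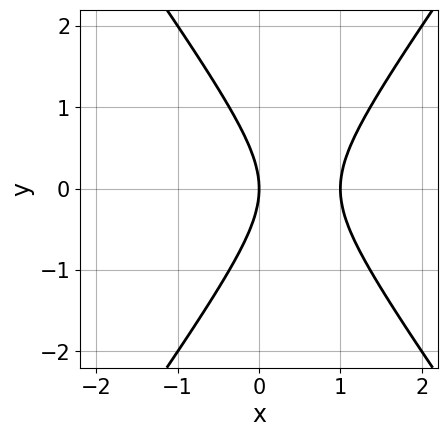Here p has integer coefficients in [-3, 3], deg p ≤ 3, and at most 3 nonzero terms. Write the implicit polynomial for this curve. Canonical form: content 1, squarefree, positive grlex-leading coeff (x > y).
2*x^2 - y^2 - 2*x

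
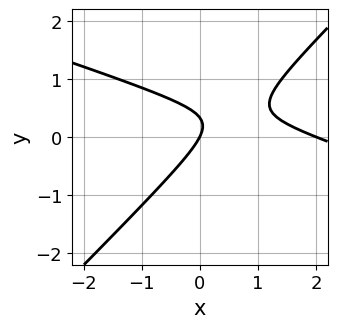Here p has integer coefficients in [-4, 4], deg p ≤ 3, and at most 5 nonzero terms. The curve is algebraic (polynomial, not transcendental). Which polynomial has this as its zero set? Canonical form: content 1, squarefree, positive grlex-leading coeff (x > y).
x^2 + 2*x*y - 3*y^2 - 2*x + y

(a) Degree: no degree-1 curve has this shape, so deg p = 2.
(b) Against the integer gridlines: it crosses the y-axis at the gridline y = 0; among the integer gridlines, it crosses the x-axis at x ∈ {0, 2}.
(c) Solving for integer coefficients yields p as stated.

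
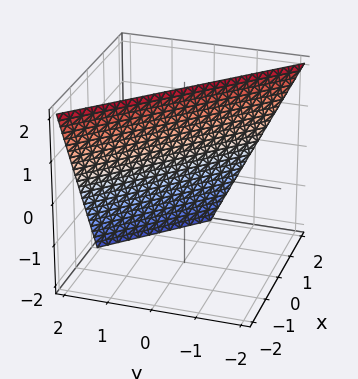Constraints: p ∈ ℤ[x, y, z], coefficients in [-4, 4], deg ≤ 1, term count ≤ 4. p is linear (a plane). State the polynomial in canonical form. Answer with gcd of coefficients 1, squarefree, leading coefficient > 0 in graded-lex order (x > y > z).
First, deg p = 1. The surface is flat (a plane).
Next, from the visible intercepts: it crosses the z-axis at the gridline z = 2; it crosses the y-axis at the gridline y = 1; one x-axis crossing is at x = 1.
Finally, assembling these constraints gives the stated polynomial.

2*x + 2*y + z - 2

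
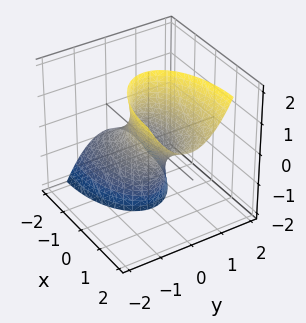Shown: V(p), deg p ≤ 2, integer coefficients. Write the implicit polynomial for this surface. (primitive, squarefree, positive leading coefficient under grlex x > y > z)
(a) Degree: the shape is more complex than any degree-1 surface, so deg p = 2.
(b) Observable constraints: the surface avoids every integer z-axis point in the box; the x-axis gridline crossings are at x ∈ {-1, 1}.
(c) These observations pin down the coefficients.

x^2 - 2*x*z + 3*y^2 - 1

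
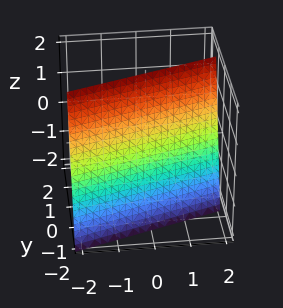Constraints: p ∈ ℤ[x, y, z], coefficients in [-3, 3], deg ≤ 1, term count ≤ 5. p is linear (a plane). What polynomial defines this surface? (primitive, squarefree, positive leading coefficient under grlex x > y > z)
1. Degree: every cross-section is a straight line — this is a plane, so deg p = 1.
2. Observable constraints: one x-axis crossing is at x = 2; it crosses the z-axis at the gridline z = 2.
3. Fitting integer coefficients to these (and the overall shape) gives p.

x - 3*y + z - 2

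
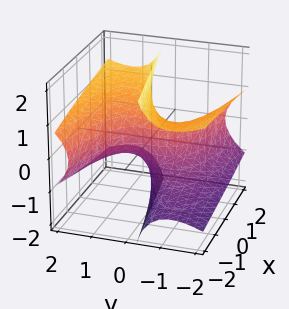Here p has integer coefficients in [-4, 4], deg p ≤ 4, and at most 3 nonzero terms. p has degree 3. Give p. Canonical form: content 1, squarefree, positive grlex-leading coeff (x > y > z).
y^3 - 3*y*z^2 + 2*x

1. Degree: the shape is more complex than any degree-2 surface, so deg p = 3.
2. From the visible intercepts: it meets the y-axis at y = 0 (among the integer gridlines); one x-axis crossing is at x = 0.
3. The integer polynomial consistent with all of this is the stated p.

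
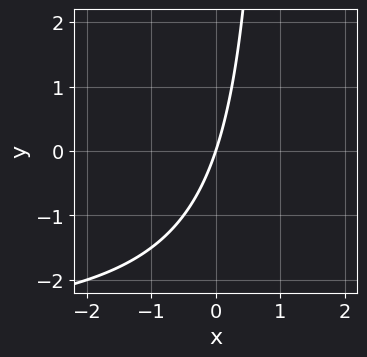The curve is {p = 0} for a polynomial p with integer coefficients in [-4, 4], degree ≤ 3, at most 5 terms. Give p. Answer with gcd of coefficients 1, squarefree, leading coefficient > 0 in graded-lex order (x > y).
(a) The degree is 2 — no degree-1 curve has this shape.
(b) Checking where it meets the axes: one y-axis crossing is at y = 0; one x-axis crossing is at x = 0.
(c) These observations pin down the coefficients.

x*y + 3*x - y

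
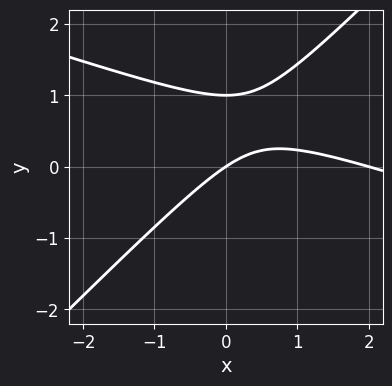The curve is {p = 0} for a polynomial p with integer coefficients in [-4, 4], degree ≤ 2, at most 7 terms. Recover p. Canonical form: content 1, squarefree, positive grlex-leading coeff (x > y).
(a) deg p = 2. A generic line meets the curve in up to 2 points.
(b) Observable constraints: among the integer gridlines, it crosses the y-axis at y ∈ {0, 1}; the x-axis gridline crossings are at x ∈ {0, 2}.
(c) Assembling these constraints gives the stated polynomial.

x^2 + 2*x*y - 3*y^2 - 2*x + 3*y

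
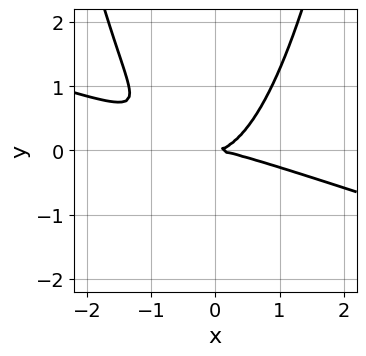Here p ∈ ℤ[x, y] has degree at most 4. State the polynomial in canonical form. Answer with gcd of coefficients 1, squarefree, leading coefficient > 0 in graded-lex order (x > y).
x^3 + 3*x^2*y - 3*y^2

First, the degree is 3 — the shape is more complex than any degree-2 curve.
Then, from the visible intercepts: it crosses the x-axis at the gridline x = 0; it crosses the y-axis at the gridline y = 0.
Finally, together with the visible shape, these determine p as stated.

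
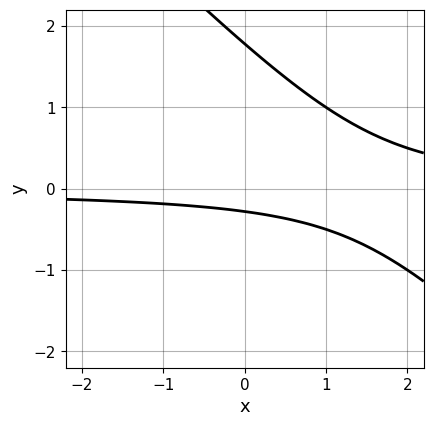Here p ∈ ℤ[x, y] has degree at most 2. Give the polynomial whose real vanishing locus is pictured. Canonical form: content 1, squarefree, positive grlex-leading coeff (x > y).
2*x*y + 2*y^2 - 3*y - 1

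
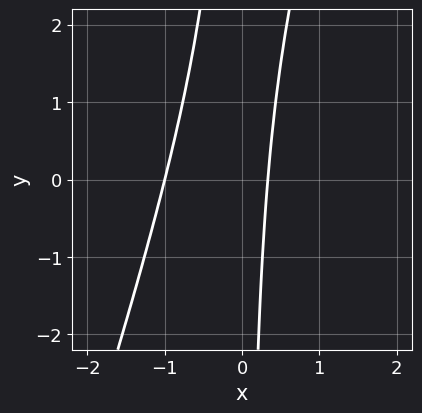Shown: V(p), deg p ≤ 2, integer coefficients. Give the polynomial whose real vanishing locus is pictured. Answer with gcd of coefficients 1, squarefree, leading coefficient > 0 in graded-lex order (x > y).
First, deg p = 2.
Then, reading off the gridlines: one x-axis crossing is at x = -1; the curve avoids every integer y-axis point in the box.
Finally, these observations pin down the coefficients.

3*x^2 - x*y + 2*x - 1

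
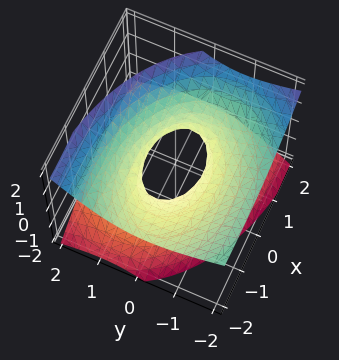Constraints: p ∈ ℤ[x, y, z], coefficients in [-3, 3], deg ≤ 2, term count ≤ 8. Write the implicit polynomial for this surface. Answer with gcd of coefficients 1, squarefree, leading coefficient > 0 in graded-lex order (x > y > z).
x^2 + 2*x*z + 2*y^2 + 2*y*z - 3*z^2 - 1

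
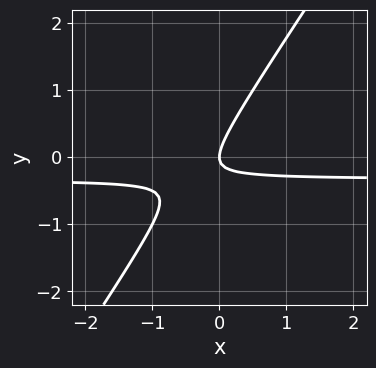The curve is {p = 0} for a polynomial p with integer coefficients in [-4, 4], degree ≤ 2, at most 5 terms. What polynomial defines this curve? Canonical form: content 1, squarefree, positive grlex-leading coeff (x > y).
(a) deg p = 2.
(b) From the axis intercepts and sections: it crosses the x-axis at the gridline x = 0; it meets the y-axis at y = 0 (among the integer gridlines).
(c) The integer polynomial consistent with all of this is the stated p.

3*x*y - 2*y^2 + x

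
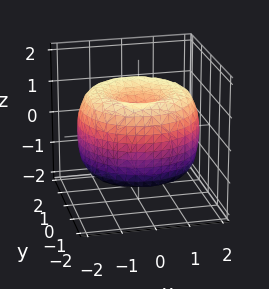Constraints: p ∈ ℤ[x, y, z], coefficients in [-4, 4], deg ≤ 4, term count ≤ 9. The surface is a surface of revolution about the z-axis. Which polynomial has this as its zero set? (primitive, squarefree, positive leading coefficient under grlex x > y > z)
x^4 + 2*x^2*y^2 + y^4 - 3*x^2 - 3*y^2 + 2*z^2 - 1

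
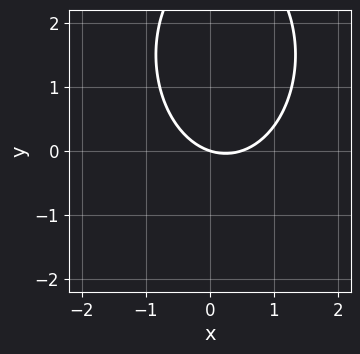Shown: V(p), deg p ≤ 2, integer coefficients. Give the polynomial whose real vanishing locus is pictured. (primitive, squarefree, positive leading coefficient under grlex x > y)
2*x^2 + y^2 - x - 3*y

Degree: the shape is more complex than any degree-1 curve, so deg p = 2.
From the visible intercepts: it meets the x-axis at x = 0 (among the integer gridlines); one y-axis crossing is at y = 0.
These observations pin down the coefficients.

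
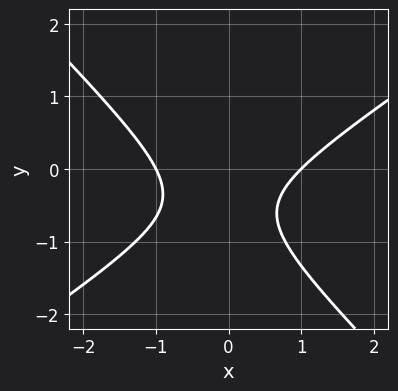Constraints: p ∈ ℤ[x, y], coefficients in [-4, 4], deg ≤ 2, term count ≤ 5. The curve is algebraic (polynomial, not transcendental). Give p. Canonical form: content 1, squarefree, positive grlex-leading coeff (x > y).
2*x^2 - x*y - 3*y^2 - 3*y - 2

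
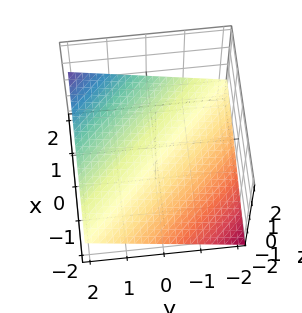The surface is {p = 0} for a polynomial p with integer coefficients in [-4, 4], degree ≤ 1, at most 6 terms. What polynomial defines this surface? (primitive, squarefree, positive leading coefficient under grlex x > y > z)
(a) The degree is 1 — the surface is flat (a plane).
(b) Checking where it meets the axes: it crosses the x-axis at the gridline x = 2; it meets the y-axis at y = 2 (among the integer gridlines).
(c) Assembling these constraints gives the stated polynomial.

x + y - 3*z - 2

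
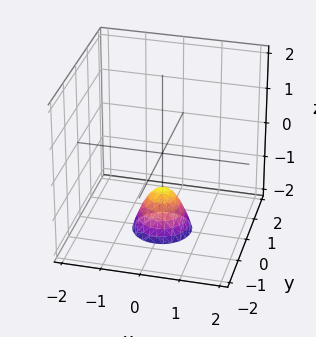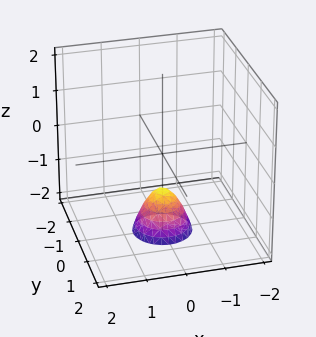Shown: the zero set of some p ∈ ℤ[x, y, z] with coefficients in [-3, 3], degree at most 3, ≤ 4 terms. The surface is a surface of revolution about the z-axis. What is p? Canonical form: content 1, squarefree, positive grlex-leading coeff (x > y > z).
2*x^2 + 2*y^2 + z + 1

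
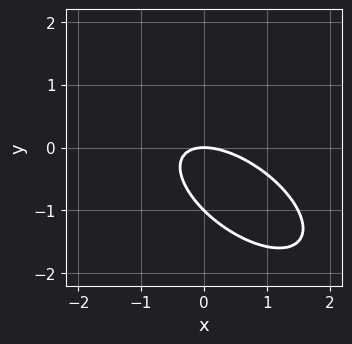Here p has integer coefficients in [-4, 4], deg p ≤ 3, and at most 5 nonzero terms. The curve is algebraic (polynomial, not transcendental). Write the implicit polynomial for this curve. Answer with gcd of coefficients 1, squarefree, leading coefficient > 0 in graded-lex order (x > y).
First, degree: no degree-1 curve has this shape, so deg p = 2.
Next, reading off the gridlines: it crosses the x-axis at the gridline x = 0; among the integer gridlines, it crosses the y-axis at y ∈ {-1, 0}.
Finally, matching integer coefficients to the picture gives p.

2*x^2 + 3*x*y + 3*y^2 + 3*y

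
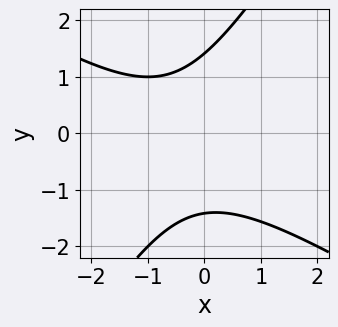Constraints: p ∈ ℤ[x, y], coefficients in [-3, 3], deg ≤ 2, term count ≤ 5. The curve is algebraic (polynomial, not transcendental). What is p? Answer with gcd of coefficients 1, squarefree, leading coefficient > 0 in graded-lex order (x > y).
x^2 + x*y - y^2 + x + 2

First, degree: the shape is more complex than any degree-1 curve, so deg p = 2.
Next, from the visible intercepts: no x-intercept at any integer in the box.
Finally, these observations pin down the coefficients.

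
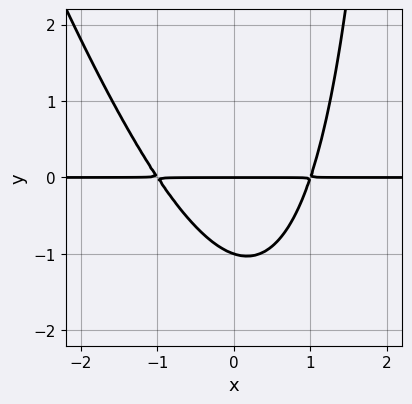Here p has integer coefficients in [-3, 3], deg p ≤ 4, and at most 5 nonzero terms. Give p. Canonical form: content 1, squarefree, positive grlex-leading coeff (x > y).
3*x^2*y + x*y^2 - 3*y^2 - 3*y

(a) Degree: the shape is more complex than any degree-2 curve, so deg p = 3.
(b) From the visible intercepts: every point of the x-axis in the box is on the curve; the y-axis gridline crossings are at y ∈ {-1, 0}.
(c) These observations pin down the coefficients.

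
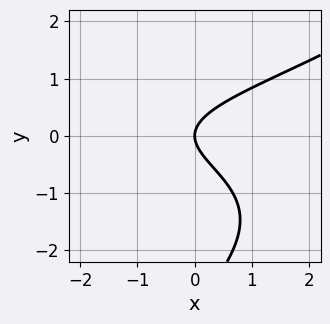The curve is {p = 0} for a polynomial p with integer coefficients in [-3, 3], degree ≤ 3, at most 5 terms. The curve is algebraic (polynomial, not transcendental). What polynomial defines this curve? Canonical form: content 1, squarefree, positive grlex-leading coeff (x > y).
Degree: a generic line meets the curve in up to 3 points, so deg p = 3.
Reading off the gridlines: one x-axis crossing is at x = 0; it crosses the y-axis at the gridline y = 0.
Solving for integer coefficients yields p as stated.

x*y^2 - y^3 - 3*y^2 + 2*x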